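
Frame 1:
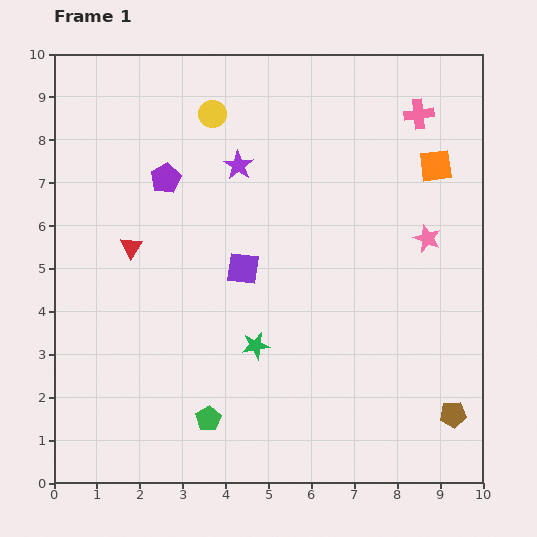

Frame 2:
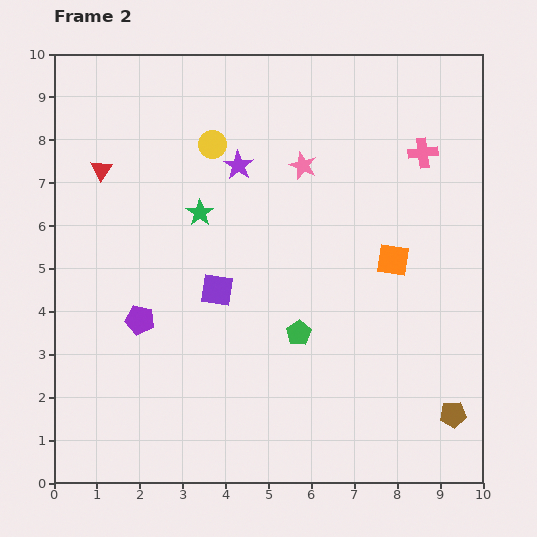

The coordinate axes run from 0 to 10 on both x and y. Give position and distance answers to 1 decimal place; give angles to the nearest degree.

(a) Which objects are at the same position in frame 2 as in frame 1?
the purple star, the brown pentagon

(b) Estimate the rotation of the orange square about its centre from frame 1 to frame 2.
15° clockwise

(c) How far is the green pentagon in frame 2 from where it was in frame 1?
2.9

The green pentagon moved from (3.6, 1.5) to (5.7, 3.5), a distance of √(2.1² + 2.0²) ≈ 2.9.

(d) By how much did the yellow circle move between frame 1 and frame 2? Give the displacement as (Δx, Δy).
(0.0, -0.7)

The yellow circle was at (3.7, 8.6) in frame 1 and (3.7, 7.9) in frame 2.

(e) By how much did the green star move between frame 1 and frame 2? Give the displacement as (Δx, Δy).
(-1.3, 3.1)

The green star was at (4.7, 3.2) in frame 1 and (3.4, 6.3) in frame 2.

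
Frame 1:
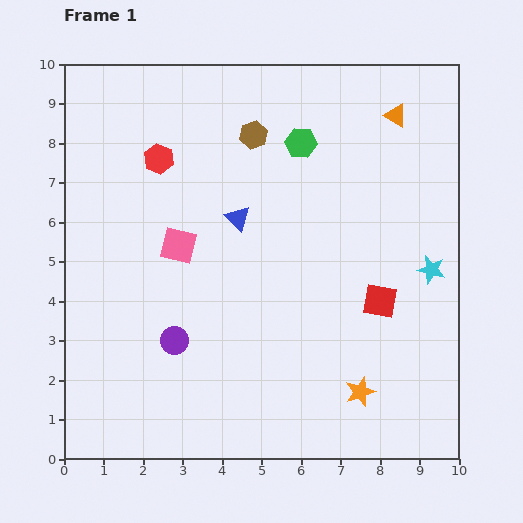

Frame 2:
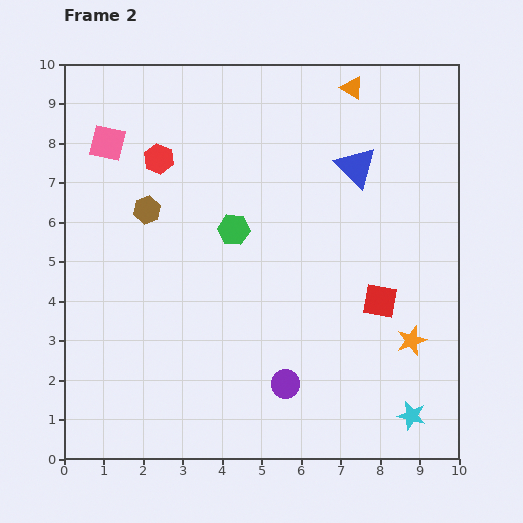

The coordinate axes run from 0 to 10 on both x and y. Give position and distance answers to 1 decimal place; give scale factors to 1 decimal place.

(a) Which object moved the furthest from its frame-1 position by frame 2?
the cyan star

(moved 3.7; next 3.3)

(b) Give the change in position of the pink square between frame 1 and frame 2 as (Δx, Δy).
(-1.8, 2.6)

The pink square was at (2.9, 5.4) in frame 1 and (1.1, 8.0) in frame 2.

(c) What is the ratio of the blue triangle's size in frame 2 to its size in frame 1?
1.7×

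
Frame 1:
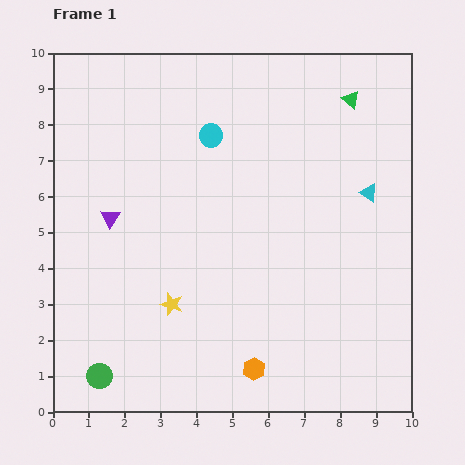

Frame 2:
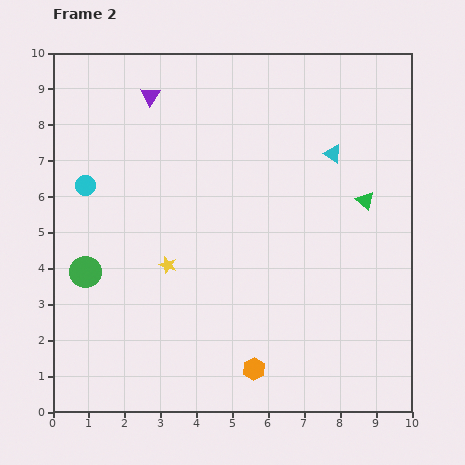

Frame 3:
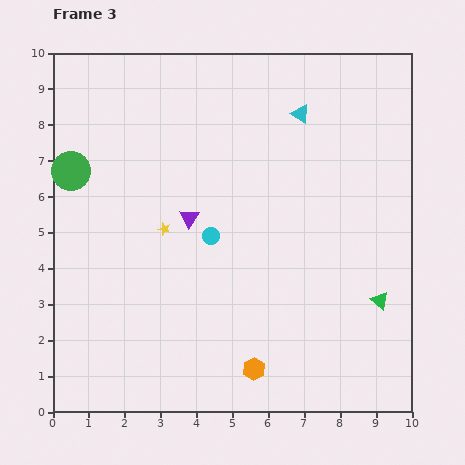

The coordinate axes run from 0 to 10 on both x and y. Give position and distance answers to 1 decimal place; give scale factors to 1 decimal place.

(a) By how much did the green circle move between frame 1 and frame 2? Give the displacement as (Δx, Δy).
(-0.4, 2.9)

The green circle was at (1.3, 1.0) in frame 1 and (0.9, 3.9) in frame 2.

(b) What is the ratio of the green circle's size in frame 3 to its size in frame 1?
1.5×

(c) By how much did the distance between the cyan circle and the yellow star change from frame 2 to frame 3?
-1.9

Distance in frame 2: 3.2. Distance in frame 3: 1.3.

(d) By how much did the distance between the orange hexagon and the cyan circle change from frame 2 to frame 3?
-3.0

Distance in frame 2: 6.9. Distance in frame 3: 3.9.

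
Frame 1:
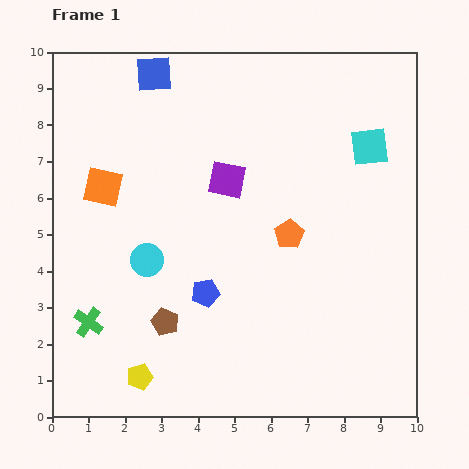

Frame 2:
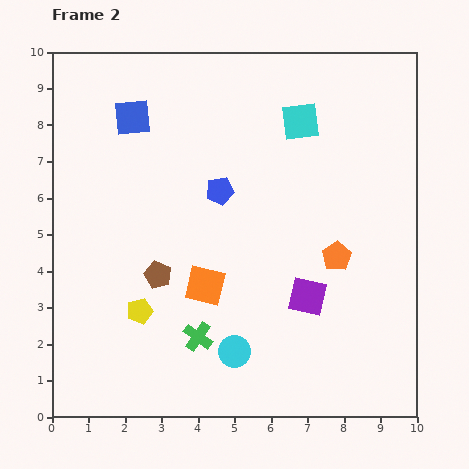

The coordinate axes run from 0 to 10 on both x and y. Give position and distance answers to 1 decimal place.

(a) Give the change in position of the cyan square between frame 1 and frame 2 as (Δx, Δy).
(-1.9, 0.7)

The cyan square was at (8.7, 7.4) in frame 1 and (6.8, 8.1) in frame 2.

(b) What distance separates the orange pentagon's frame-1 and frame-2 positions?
1.4

The orange pentagon moved from (6.5, 5.0) to (7.8, 4.4), a distance of √(1.3² + 0.6²) ≈ 1.4.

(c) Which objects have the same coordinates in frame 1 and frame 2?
none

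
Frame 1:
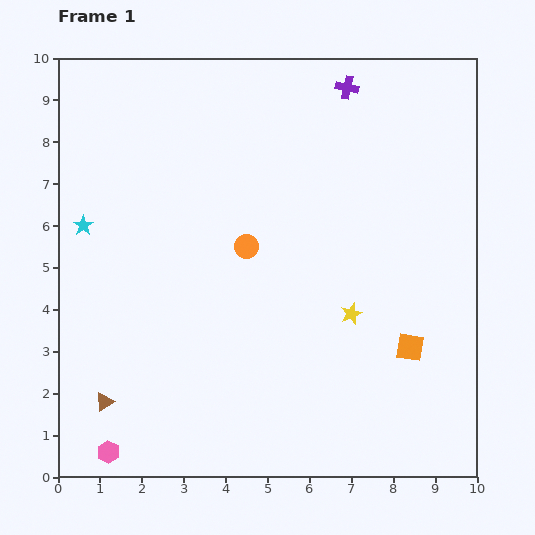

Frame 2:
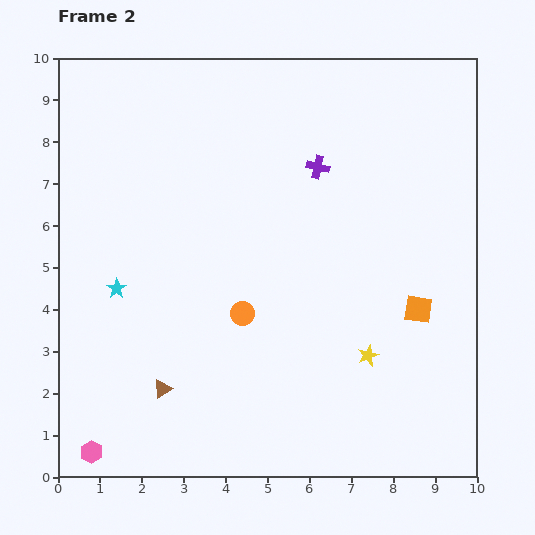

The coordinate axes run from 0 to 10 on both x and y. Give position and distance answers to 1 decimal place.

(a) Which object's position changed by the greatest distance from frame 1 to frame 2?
the purple cross

(moved 2.0; next 1.7)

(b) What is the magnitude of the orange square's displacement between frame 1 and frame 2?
0.9

The orange square moved from (8.4, 3.1) to (8.6, 4.0), a distance of √(0.2² + 0.9²) ≈ 0.9.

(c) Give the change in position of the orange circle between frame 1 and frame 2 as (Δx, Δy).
(-0.1, -1.6)

The orange circle was at (4.5, 5.5) in frame 1 and (4.4, 3.9) in frame 2.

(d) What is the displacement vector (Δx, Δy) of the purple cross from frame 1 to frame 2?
(-0.7, -1.9)

The purple cross was at (6.9, 9.3) in frame 1 and (6.2, 7.4) in frame 2.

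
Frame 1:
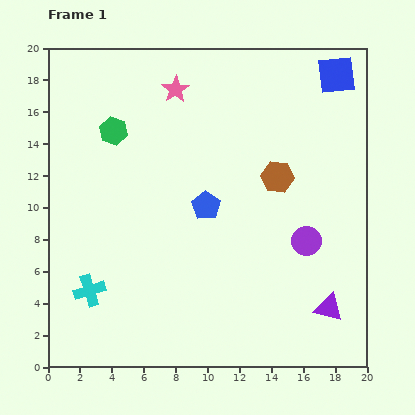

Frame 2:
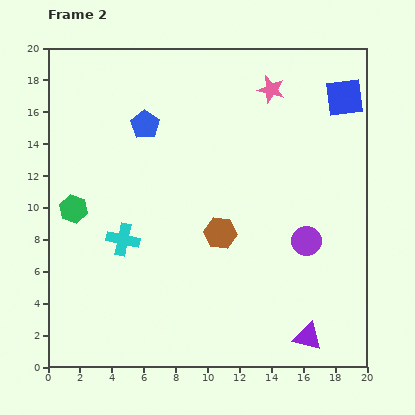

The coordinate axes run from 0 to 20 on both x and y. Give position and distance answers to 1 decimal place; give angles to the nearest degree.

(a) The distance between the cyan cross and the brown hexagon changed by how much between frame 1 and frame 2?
-7.7

Distance in frame 1: 13.8. Distance in frame 2: 6.1.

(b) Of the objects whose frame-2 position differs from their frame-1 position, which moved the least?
the blue square

(moved 1.5)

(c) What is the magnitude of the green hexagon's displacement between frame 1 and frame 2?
5.5

The green hexagon moved from (4.1, 14.8) to (1.6, 9.9), a distance of √(2.5² + 4.9²) ≈ 5.5.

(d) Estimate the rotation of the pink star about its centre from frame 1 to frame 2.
25° counter-clockwise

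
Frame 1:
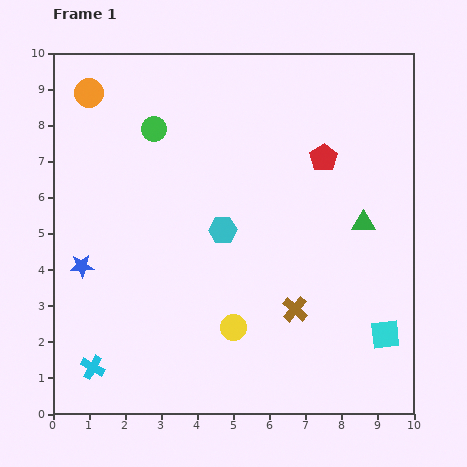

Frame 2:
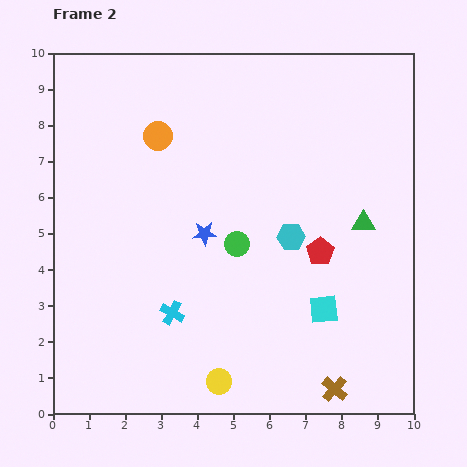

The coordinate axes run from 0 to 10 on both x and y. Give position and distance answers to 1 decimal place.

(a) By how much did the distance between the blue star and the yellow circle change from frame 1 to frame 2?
-0.4

Distance in frame 1: 4.5. Distance in frame 2: 4.1.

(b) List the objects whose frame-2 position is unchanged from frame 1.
the green triangle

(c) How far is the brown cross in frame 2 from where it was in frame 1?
2.5

The brown cross moved from (6.7, 2.9) to (7.8, 0.7), a distance of √(1.1² + 2.2²) ≈ 2.5.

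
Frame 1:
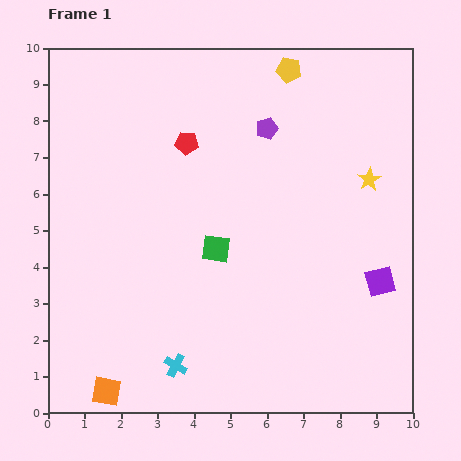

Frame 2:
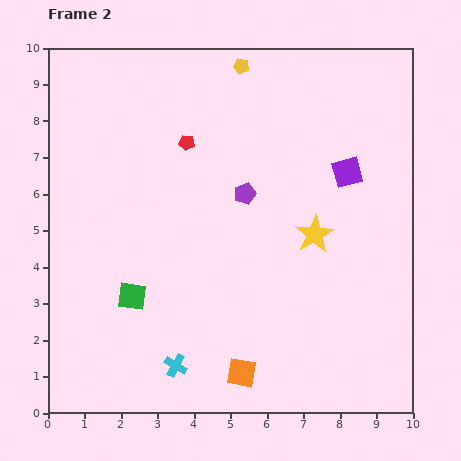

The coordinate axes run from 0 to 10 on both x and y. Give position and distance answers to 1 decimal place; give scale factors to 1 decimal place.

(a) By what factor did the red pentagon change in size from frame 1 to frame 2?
0.6×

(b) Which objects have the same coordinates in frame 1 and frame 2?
the red pentagon, the cyan cross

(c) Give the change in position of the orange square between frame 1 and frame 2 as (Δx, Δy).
(3.7, 0.5)

The orange square was at (1.6, 0.6) in frame 1 and (5.3, 1.1) in frame 2.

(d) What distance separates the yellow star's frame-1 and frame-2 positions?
2.1

The yellow star moved from (8.8, 6.4) to (7.3, 4.9), a distance of √(1.5² + 1.5²) ≈ 2.1.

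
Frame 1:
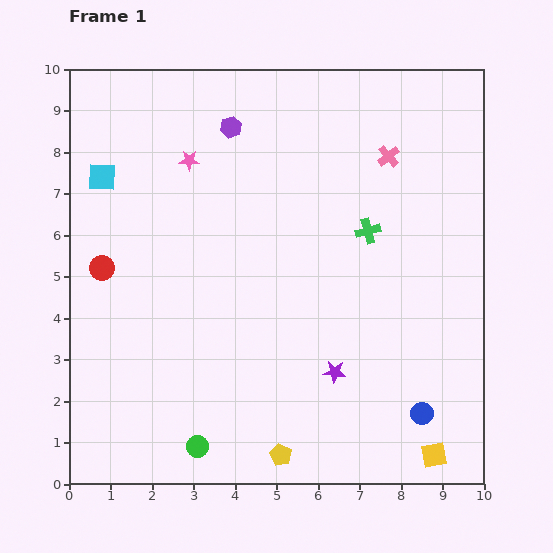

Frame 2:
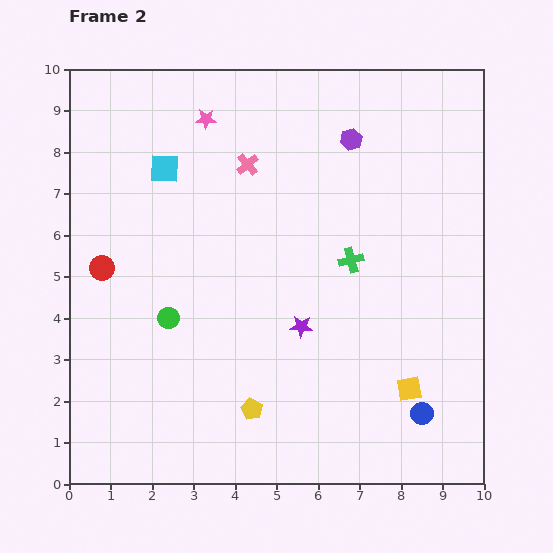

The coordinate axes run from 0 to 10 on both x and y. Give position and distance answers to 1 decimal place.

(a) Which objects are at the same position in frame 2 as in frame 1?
the blue circle, the red circle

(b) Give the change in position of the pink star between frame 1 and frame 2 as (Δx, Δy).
(0.4, 1.0)

The pink star was at (2.9, 7.8) in frame 1 and (3.3, 8.8) in frame 2.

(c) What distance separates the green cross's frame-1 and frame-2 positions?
0.8

The green cross moved from (7.2, 6.1) to (6.8, 5.4), a distance of √(0.4² + 0.7²) ≈ 0.8.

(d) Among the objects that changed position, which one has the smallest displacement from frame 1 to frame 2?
the green cross

(moved 0.8)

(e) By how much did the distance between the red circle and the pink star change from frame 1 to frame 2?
+1.1

Distance in frame 1: 3.3. Distance in frame 2: 4.4.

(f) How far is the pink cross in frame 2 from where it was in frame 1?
3.4

The pink cross moved from (7.7, 7.9) to (4.3, 7.7), a distance of √(3.4² + 0.2²) ≈ 3.4.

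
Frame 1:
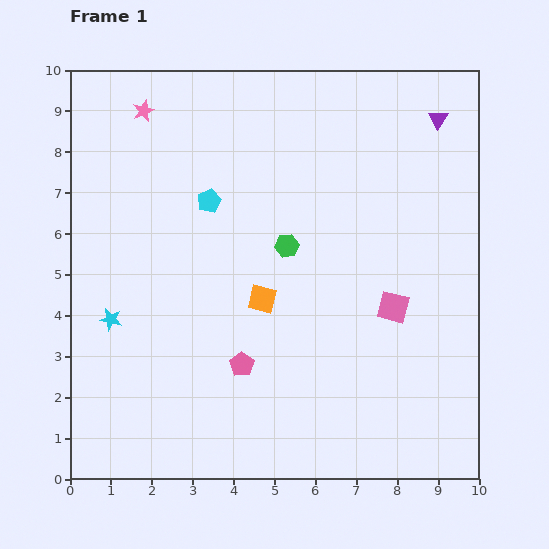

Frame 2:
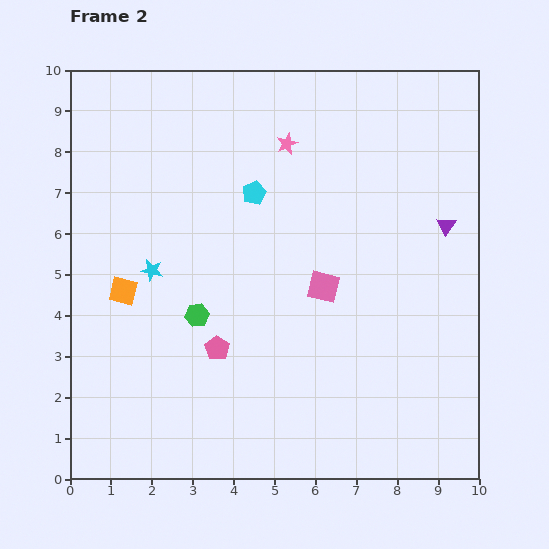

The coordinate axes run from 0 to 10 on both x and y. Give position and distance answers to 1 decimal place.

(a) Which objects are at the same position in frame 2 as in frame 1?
none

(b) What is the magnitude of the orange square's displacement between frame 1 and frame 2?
3.4

The orange square moved from (4.7, 4.4) to (1.3, 4.6), a distance of √(3.4² + 0.2²) ≈ 3.4.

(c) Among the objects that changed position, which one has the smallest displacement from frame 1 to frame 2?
the pink pentagon

(moved 0.7)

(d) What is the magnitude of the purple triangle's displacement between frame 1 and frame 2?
2.6

The purple triangle moved from (9.0, 8.8) to (9.2, 6.2), a distance of √(0.2² + 2.6²) ≈ 2.6.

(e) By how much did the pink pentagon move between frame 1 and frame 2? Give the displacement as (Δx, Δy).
(-0.6, 0.4)

The pink pentagon was at (4.2, 2.8) in frame 1 and (3.6, 3.2) in frame 2.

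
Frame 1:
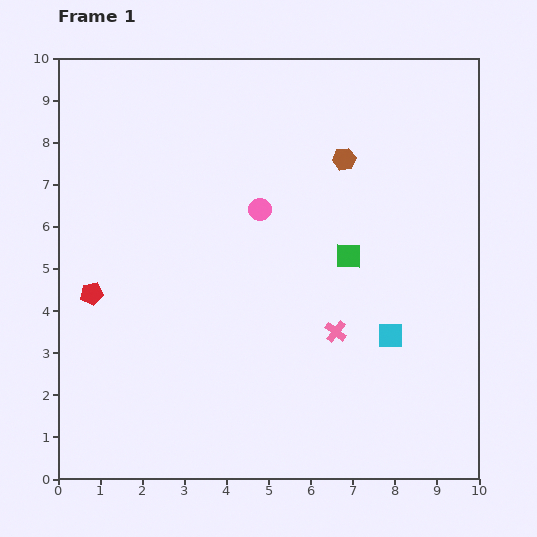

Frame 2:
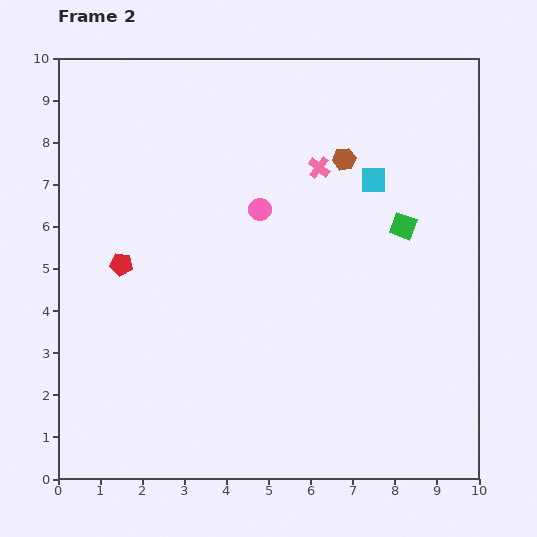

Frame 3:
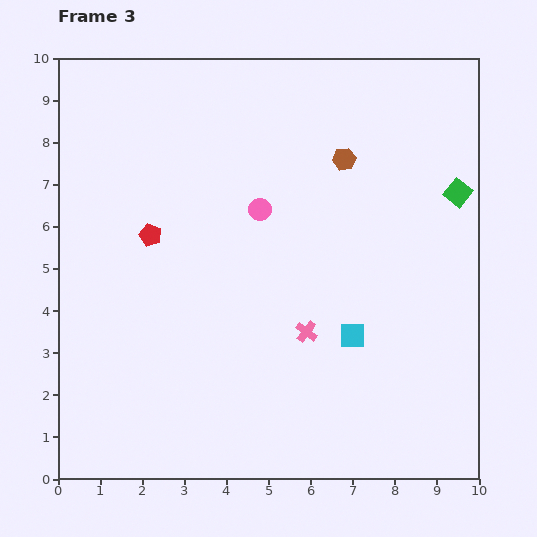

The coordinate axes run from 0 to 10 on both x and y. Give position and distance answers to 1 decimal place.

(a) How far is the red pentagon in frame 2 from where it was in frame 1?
1.0

The red pentagon moved from (0.8, 4.4) to (1.5, 5.1), a distance of √(0.7² + 0.7²) ≈ 1.0.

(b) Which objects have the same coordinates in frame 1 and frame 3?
the brown hexagon, the pink circle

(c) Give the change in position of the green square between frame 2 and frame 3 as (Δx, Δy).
(1.3, 0.8)

The green square was at (8.2, 6.0) in frame 2 and (9.5, 6.8) in frame 3.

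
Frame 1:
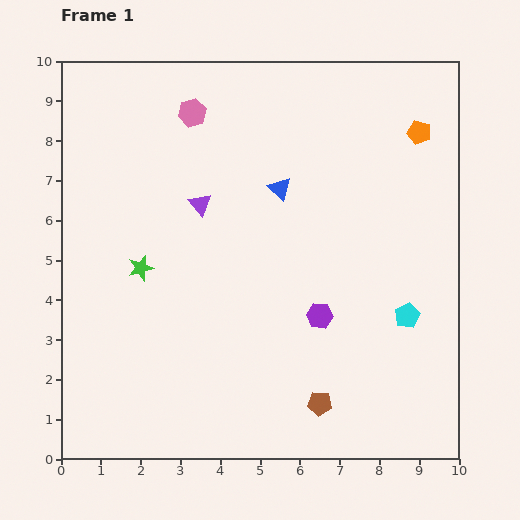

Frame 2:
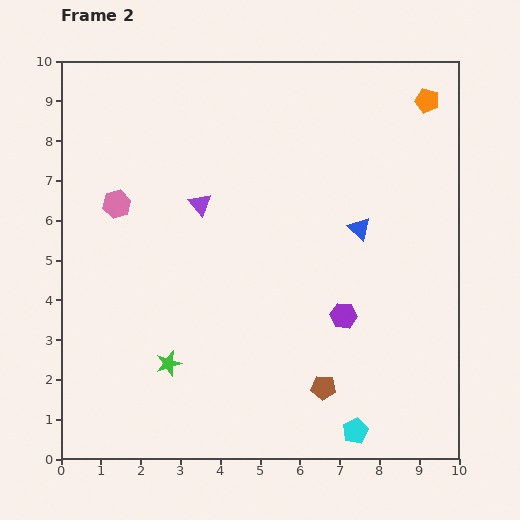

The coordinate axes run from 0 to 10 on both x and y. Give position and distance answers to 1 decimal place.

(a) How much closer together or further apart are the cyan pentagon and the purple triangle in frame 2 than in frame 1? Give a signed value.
+1.0

Distance in frame 1: 5.9. Distance in frame 2: 6.9.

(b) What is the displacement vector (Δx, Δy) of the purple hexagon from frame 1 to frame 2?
(0.6, 0.0)

The purple hexagon was at (6.5, 3.6) in frame 1 and (7.1, 3.6) in frame 2.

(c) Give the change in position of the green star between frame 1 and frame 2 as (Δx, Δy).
(0.7, -2.4)

The green star was at (2.0, 4.8) in frame 1 and (2.7, 2.4) in frame 2.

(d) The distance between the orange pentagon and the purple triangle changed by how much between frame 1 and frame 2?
+0.5

Distance in frame 1: 5.8. Distance in frame 2: 6.3.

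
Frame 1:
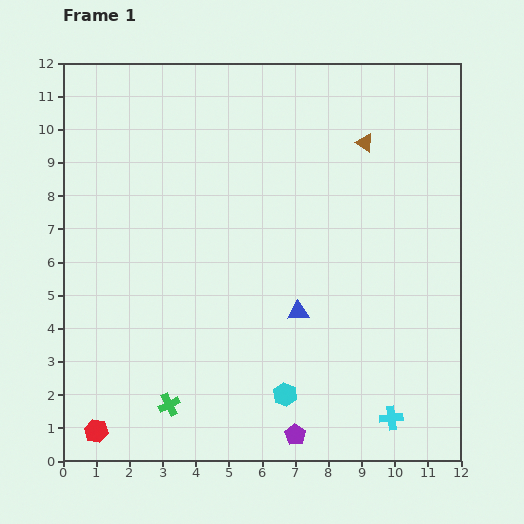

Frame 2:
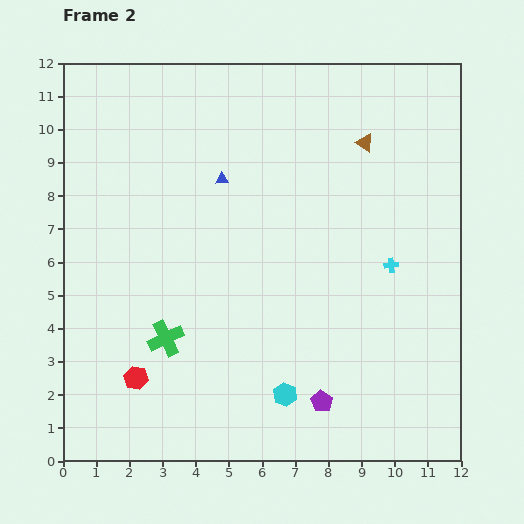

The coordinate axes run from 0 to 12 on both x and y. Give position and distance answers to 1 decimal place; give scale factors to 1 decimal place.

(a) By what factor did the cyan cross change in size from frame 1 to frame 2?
0.6×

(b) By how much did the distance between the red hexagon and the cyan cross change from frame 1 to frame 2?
-0.5

Distance in frame 1: 8.9. Distance in frame 2: 8.4.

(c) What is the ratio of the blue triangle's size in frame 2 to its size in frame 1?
0.6×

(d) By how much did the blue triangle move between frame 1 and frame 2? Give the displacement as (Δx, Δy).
(-2.3, 4.0)

The blue triangle was at (7.1, 4.5) in frame 1 and (4.8, 8.5) in frame 2.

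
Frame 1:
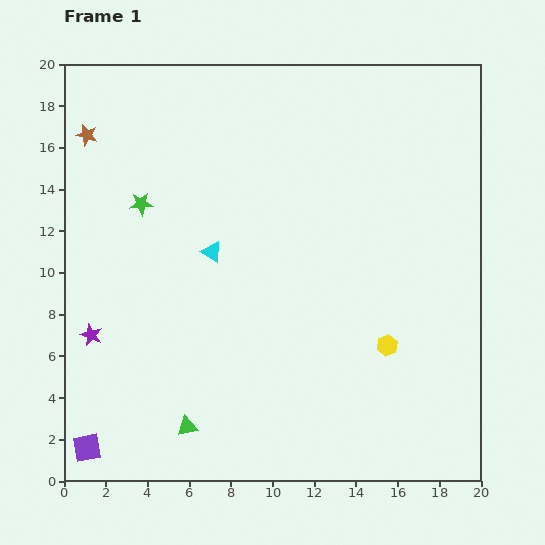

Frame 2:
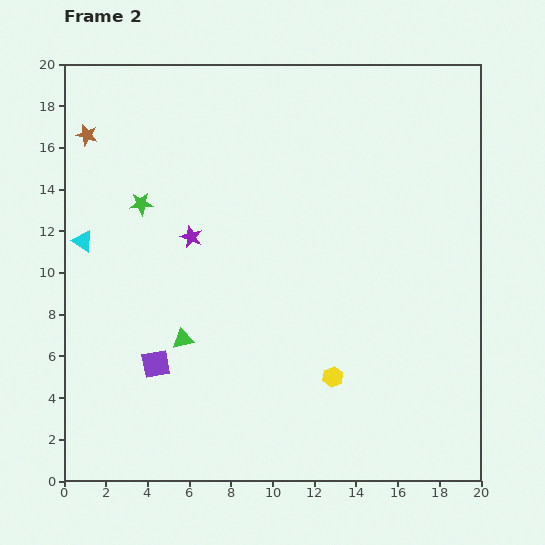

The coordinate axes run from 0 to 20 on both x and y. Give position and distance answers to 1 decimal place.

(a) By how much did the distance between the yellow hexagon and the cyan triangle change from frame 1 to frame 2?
+4.1

Distance in frame 1: 9.5. Distance in frame 2: 13.6.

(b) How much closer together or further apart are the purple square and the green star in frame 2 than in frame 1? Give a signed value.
-4.3

Distance in frame 1: 12.0. Distance in frame 2: 7.7.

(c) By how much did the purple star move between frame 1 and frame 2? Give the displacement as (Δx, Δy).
(4.8, 4.7)

The purple star was at (1.3, 7.0) in frame 1 and (6.1, 11.7) in frame 2.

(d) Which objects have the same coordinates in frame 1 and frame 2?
the green star, the brown star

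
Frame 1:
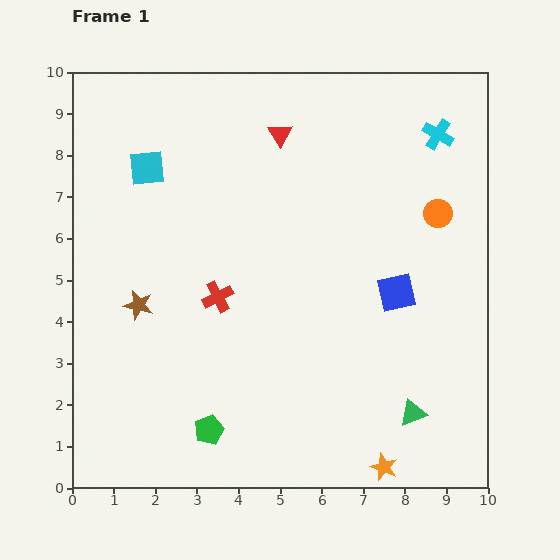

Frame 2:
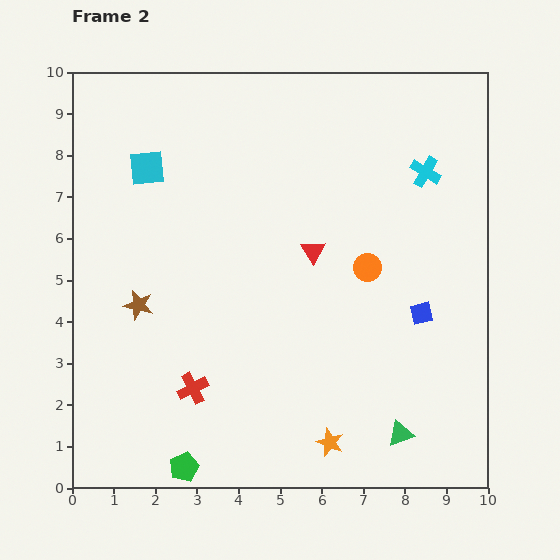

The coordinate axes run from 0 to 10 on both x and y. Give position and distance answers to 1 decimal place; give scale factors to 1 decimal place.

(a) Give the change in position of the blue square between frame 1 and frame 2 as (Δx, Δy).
(0.6, -0.5)

The blue square was at (7.8, 4.7) in frame 1 and (8.4, 4.2) in frame 2.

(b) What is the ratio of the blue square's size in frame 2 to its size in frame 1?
0.6×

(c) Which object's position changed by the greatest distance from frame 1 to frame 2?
the red triangle

(moved 2.9; next 2.3)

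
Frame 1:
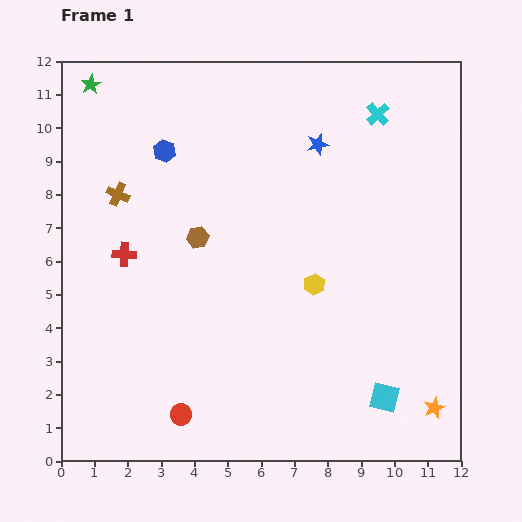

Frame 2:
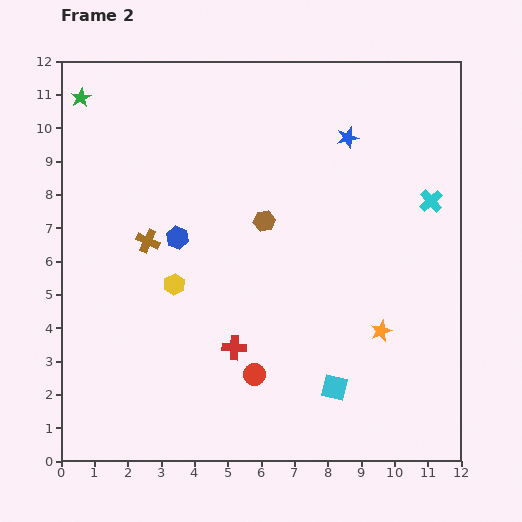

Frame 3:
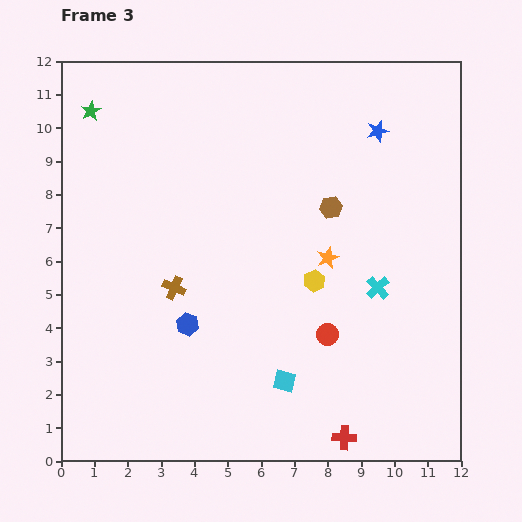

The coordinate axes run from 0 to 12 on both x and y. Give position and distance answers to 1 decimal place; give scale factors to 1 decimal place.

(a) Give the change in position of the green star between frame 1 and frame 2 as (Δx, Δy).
(-0.3, -0.4)

The green star was at (0.9, 11.3) in frame 1 and (0.6, 10.9) in frame 2.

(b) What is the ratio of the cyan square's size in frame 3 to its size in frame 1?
0.8×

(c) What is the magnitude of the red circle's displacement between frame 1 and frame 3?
5.0

The red circle moved from (3.6, 1.4) to (8.0, 3.8), a distance of √(4.4² + 2.4²) ≈ 5.0.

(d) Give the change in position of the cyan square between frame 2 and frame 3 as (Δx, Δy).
(-1.5, 0.2)

The cyan square was at (8.2, 2.2) in frame 2 and (6.7, 2.4) in frame 3.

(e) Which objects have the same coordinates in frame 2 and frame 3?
none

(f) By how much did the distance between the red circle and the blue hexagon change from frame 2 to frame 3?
-0.5

Distance in frame 2: 4.7. Distance in frame 3: 4.2.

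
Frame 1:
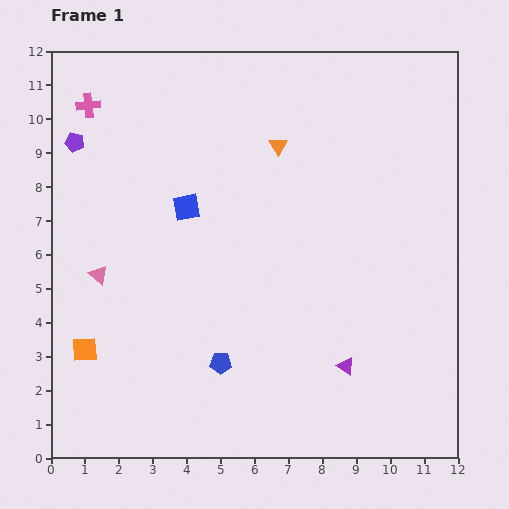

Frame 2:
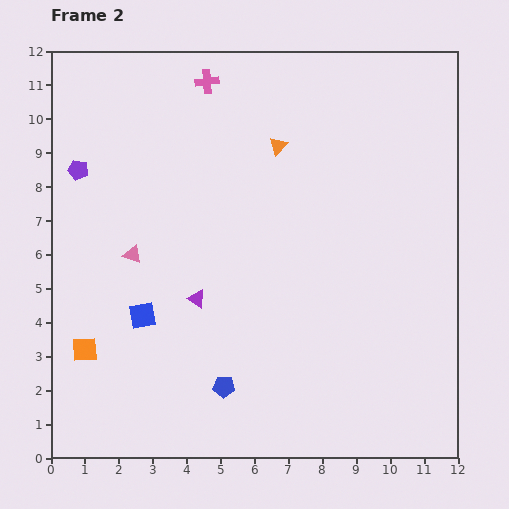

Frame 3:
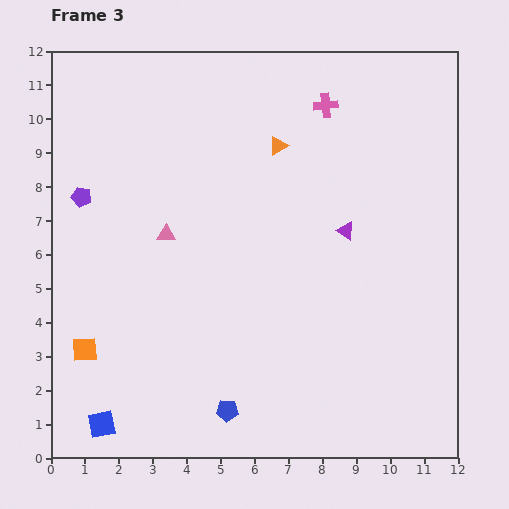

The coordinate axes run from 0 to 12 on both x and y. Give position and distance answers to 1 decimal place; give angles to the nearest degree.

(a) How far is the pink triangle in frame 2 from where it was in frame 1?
1.2

The pink triangle moved from (1.4, 5.4) to (2.4, 6.0), a distance of √(1.0² + 0.6²) ≈ 1.2.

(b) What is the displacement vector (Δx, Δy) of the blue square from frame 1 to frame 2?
(-1.3, -3.2)

The blue square was at (4.0, 7.4) in frame 1 and (2.7, 4.2) in frame 2.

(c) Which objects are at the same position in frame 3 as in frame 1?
the orange square, the orange triangle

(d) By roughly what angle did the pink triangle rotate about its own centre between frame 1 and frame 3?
39° counter-clockwise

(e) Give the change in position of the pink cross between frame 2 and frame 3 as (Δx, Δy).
(3.5, -0.7)

The pink cross was at (4.6, 11.1) in frame 2 and (8.1, 10.4) in frame 3.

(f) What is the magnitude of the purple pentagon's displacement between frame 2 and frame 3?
0.8

The purple pentagon moved from (0.8, 8.5) to (0.9, 7.7), a distance of √(0.1² + 0.8²) ≈ 0.8.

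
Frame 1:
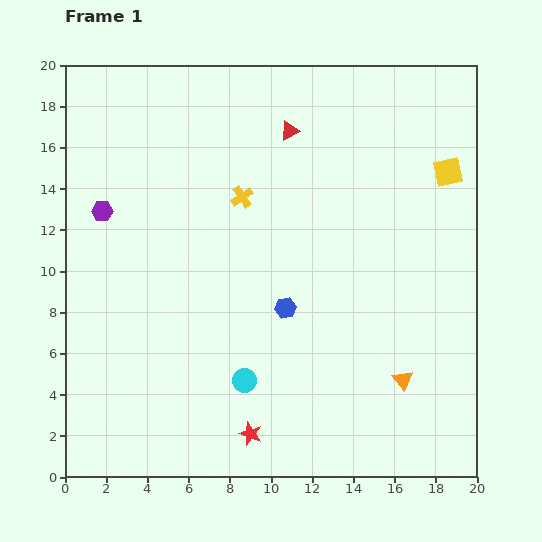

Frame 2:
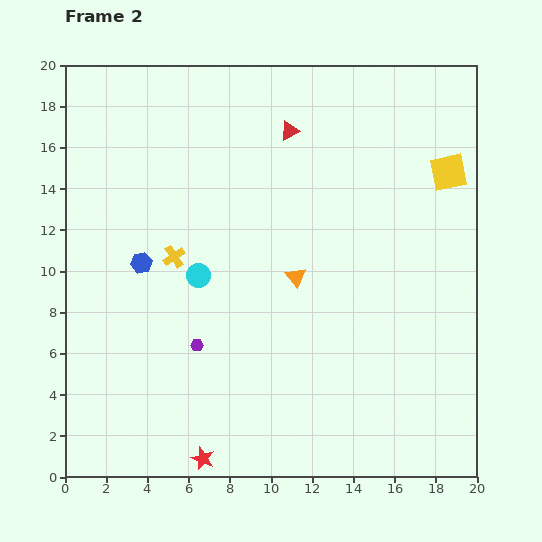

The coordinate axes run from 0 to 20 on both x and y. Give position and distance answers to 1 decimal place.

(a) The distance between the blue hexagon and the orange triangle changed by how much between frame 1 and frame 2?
+0.8

Distance in frame 1: 6.7. Distance in frame 2: 7.5.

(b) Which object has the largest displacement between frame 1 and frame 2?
the purple hexagon

(moved 8.0; next 7.3)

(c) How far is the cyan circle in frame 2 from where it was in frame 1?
5.6

The cyan circle moved from (8.7, 4.7) to (6.5, 9.8), a distance of √(2.2² + 5.1²) ≈ 5.6.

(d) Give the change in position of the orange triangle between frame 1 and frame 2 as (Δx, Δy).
(-5.2, 5.0)

The orange triangle was at (16.4, 4.7) in frame 1 and (11.2, 9.7) in frame 2.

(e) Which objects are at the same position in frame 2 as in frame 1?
the red triangle, the yellow square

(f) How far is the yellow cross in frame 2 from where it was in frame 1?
4.4

The yellow cross moved from (8.6, 13.6) to (5.3, 10.7), a distance of √(3.3² + 2.9²) ≈ 4.4.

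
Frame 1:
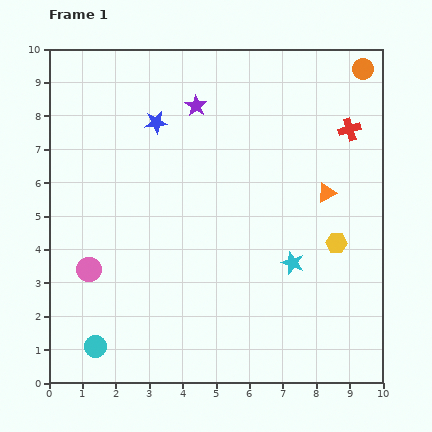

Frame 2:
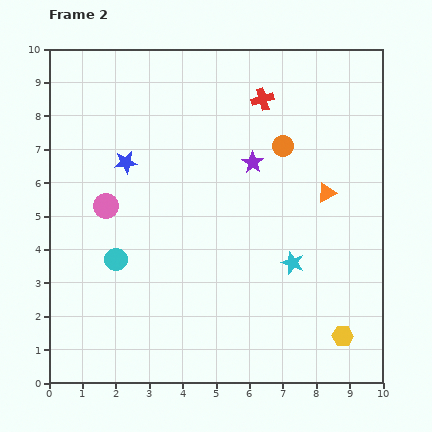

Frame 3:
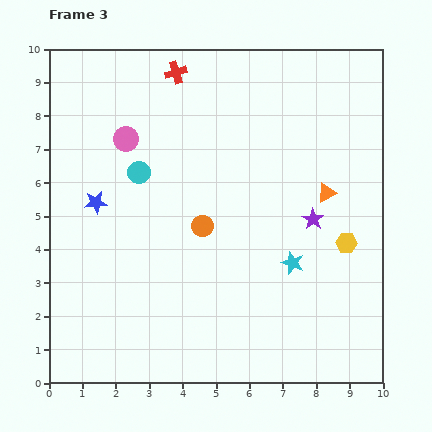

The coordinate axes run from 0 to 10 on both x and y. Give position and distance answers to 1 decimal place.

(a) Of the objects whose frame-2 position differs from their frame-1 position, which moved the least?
the blue star

(moved 1.5)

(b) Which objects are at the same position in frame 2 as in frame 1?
the orange triangle, the cyan star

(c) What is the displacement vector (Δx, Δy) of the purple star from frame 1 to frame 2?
(1.7, -1.7)

The purple star was at (4.4, 8.3) in frame 1 and (6.1, 6.6) in frame 2.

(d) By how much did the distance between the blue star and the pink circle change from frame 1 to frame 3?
-2.7

Distance in frame 1: 4.8. Distance in frame 3: 2.1.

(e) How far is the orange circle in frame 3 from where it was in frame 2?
3.4

The orange circle moved from (7.0, 7.1) to (4.6, 4.7), a distance of √(2.4² + 2.4²) ≈ 3.4.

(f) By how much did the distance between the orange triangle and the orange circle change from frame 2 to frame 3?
+1.9

Distance in frame 2: 1.9. Distance in frame 3: 3.8.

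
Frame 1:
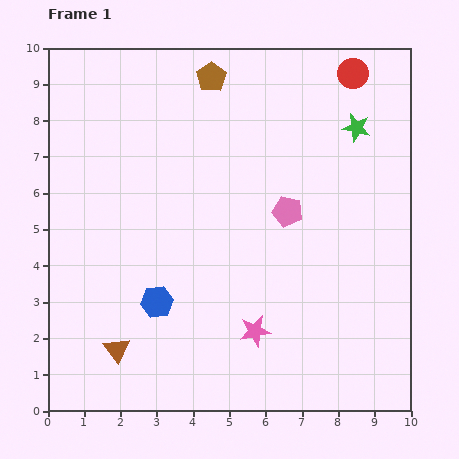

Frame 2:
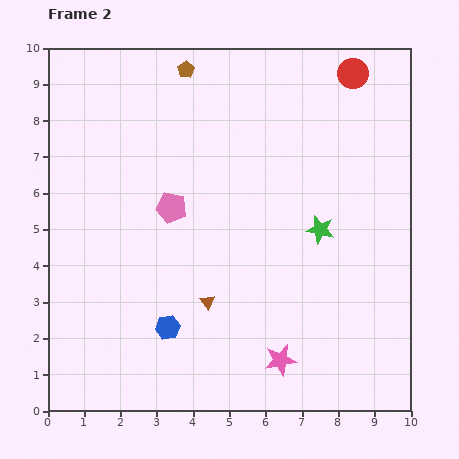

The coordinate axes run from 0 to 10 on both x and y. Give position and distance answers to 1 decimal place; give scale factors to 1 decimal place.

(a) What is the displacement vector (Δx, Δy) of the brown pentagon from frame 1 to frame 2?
(-0.7, 0.2)

The brown pentagon was at (4.5, 9.2) in frame 1 and (3.8, 9.4) in frame 2.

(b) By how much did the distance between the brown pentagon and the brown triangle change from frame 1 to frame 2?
-1.5

Distance in frame 1: 7.9. Distance in frame 2: 6.4.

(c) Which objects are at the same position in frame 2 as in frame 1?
the red circle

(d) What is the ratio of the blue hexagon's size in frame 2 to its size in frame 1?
0.8×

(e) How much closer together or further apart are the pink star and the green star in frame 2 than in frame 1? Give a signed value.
-2.5

Distance in frame 1: 6.3. Distance in frame 2: 3.8.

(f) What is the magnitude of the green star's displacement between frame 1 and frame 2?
3.0

The green star moved from (8.5, 7.8) to (7.5, 5.0), a distance of √(1.0² + 2.8²) ≈ 3.0.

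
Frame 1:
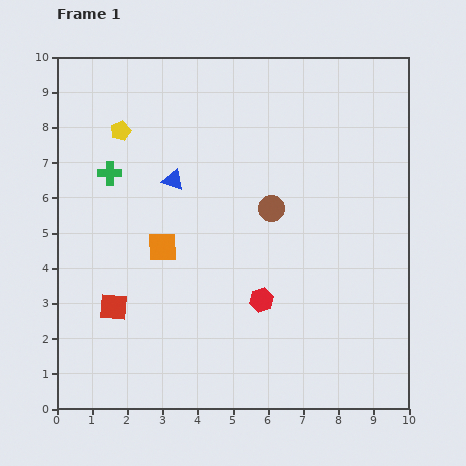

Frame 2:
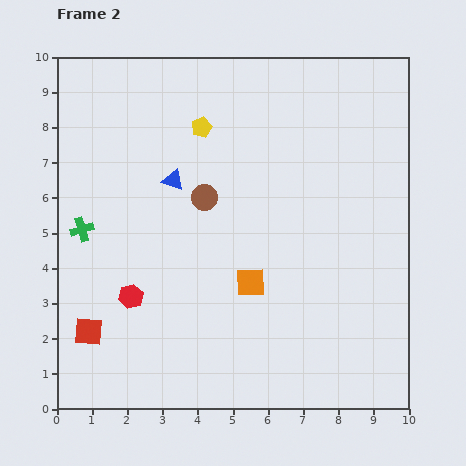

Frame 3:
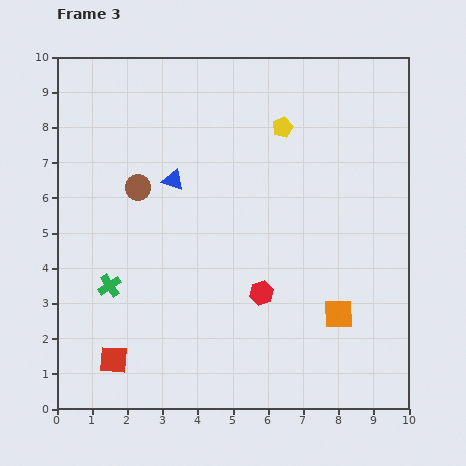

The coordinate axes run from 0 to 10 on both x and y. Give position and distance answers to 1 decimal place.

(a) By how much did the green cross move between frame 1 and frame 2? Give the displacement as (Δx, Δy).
(-0.8, -1.6)

The green cross was at (1.5, 6.7) in frame 1 and (0.7, 5.1) in frame 2.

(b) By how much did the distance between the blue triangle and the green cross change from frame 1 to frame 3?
+1.7

Distance in frame 1: 1.8. Distance in frame 3: 3.5.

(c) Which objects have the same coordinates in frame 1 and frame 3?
the blue triangle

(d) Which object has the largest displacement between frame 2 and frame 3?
the red hexagon

(moved 3.7; next 2.7)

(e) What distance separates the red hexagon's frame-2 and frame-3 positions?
3.7

The red hexagon moved from (2.1, 3.2) to (5.8, 3.3), a distance of √(3.7² + 0.1²) ≈ 3.7.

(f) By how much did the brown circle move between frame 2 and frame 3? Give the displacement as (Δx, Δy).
(-1.9, 0.3)

The brown circle was at (4.2, 6.0) in frame 2 and (2.3, 6.3) in frame 3.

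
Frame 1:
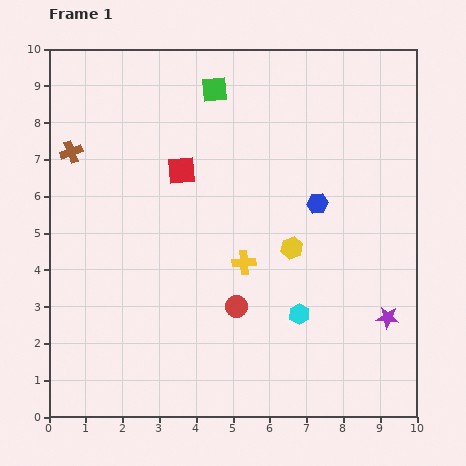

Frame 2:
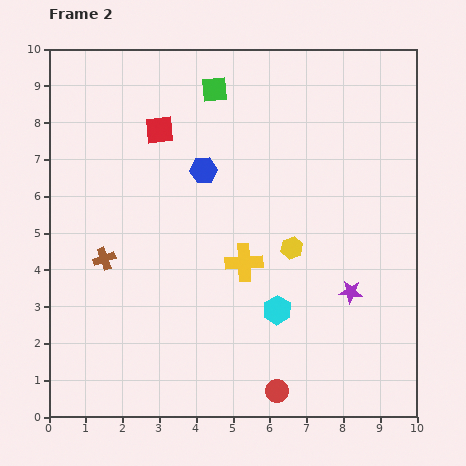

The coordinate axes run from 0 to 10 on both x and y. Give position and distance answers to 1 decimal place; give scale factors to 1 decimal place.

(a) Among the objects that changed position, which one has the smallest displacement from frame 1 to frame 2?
the cyan hexagon

(moved 0.6)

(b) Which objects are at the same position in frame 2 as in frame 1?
the green square, the yellow cross, the yellow hexagon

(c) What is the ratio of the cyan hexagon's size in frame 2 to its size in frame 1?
1.4×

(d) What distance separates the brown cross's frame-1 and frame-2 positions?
3.0

The brown cross moved from (0.6, 7.2) to (1.5, 4.3), a distance of √(0.9² + 2.9²) ≈ 3.0.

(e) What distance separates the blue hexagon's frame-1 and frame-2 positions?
3.2

The blue hexagon moved from (7.3, 5.8) to (4.2, 6.7), a distance of √(3.1² + 0.9²) ≈ 3.2.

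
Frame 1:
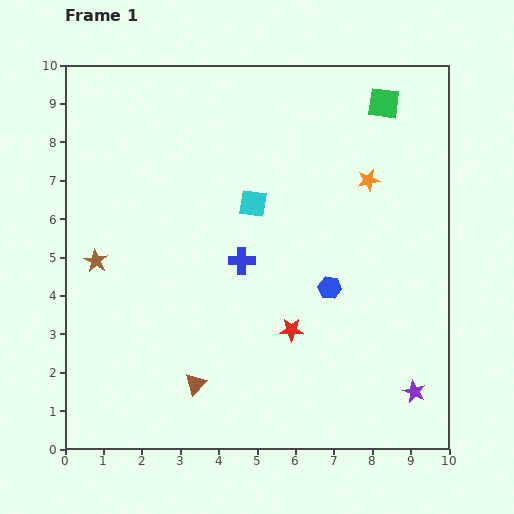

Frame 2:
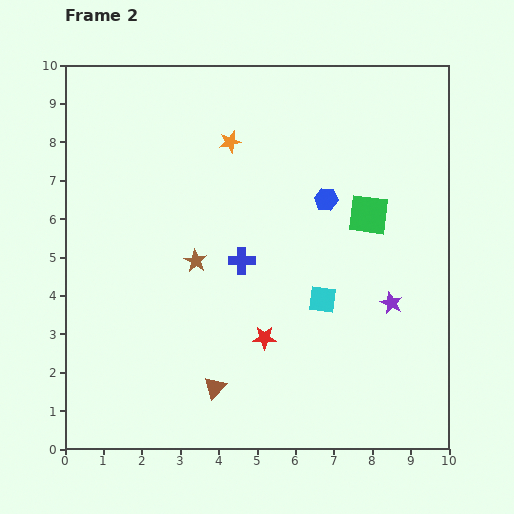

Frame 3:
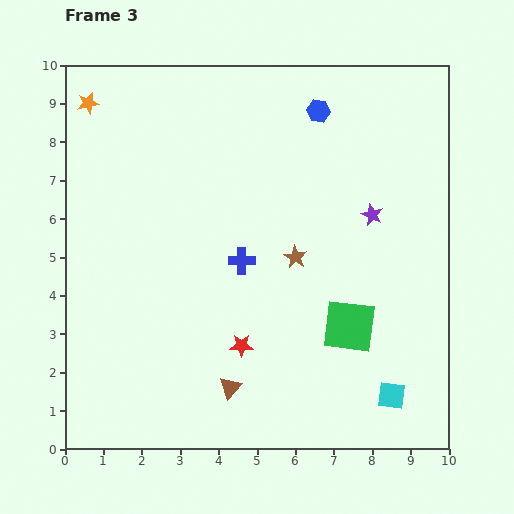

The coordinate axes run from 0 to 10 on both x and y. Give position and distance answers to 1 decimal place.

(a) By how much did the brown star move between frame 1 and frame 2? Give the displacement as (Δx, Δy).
(2.6, 0.0)

The brown star was at (0.8, 4.9) in frame 1 and (3.4, 4.9) in frame 2.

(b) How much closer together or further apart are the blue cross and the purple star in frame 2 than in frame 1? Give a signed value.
-1.5

Distance in frame 1: 5.6. Distance in frame 2: 4.1.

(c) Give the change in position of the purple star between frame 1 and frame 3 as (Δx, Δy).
(-1.1, 4.6)

The purple star was at (9.1, 1.5) in frame 1 and (8.0, 6.1) in frame 3.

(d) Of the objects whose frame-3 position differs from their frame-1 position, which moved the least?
the brown triangle

(moved 0.9)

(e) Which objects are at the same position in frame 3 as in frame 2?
the blue cross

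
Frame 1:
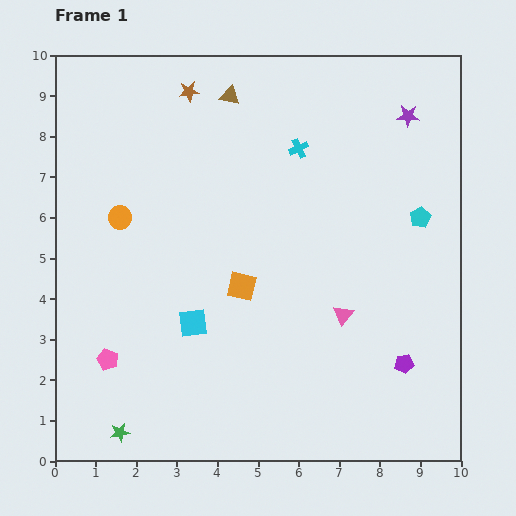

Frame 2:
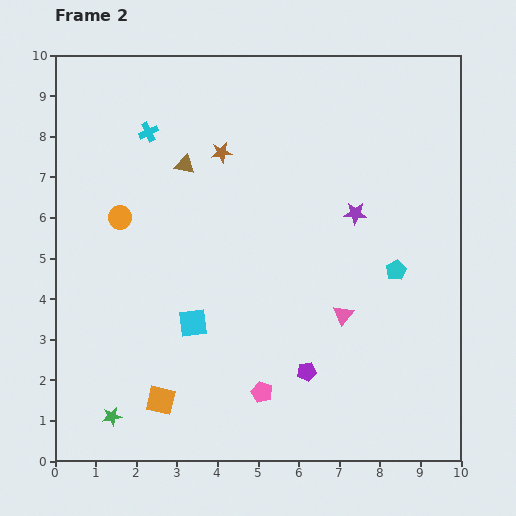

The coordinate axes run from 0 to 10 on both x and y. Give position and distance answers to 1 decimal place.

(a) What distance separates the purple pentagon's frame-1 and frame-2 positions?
2.4

The purple pentagon moved from (8.6, 2.4) to (6.2, 2.2), a distance of √(2.4² + 0.2²) ≈ 2.4.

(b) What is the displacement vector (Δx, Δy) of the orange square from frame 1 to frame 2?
(-2.0, -2.8)

The orange square was at (4.6, 4.3) in frame 1 and (2.6, 1.5) in frame 2.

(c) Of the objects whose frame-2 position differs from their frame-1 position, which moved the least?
the green star

(moved 0.4)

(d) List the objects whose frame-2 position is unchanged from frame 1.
the orange circle, the pink triangle, the cyan square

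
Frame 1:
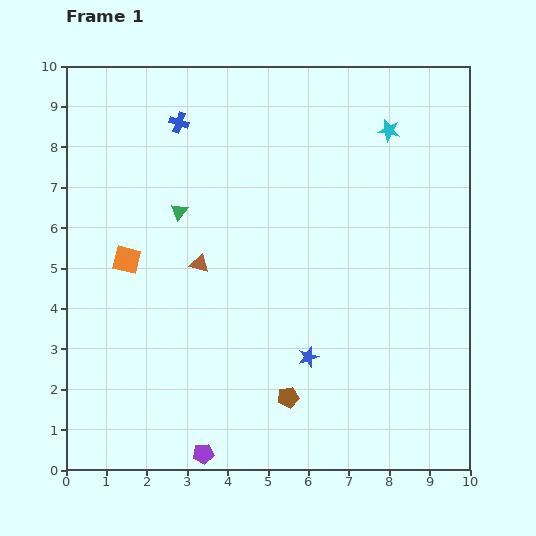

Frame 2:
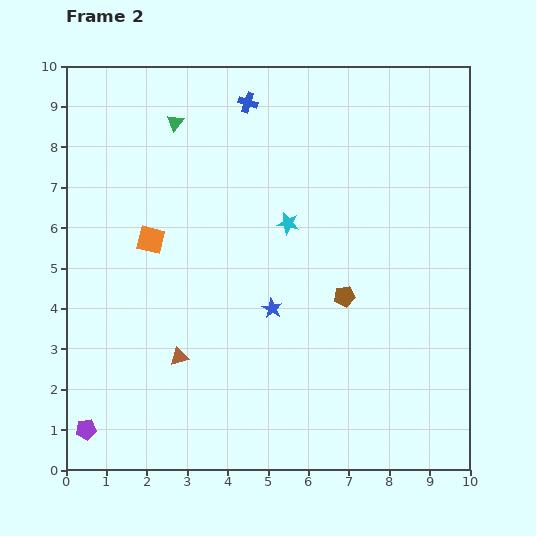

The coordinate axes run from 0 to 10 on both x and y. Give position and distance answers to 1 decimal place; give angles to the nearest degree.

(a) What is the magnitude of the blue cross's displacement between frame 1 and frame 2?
1.8

The blue cross moved from (2.8, 8.6) to (4.5, 9.1), a distance of √(1.7² + 0.5²) ≈ 1.8.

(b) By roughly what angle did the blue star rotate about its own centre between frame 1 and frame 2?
23° counter-clockwise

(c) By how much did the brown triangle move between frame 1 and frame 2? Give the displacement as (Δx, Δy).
(-0.5, -2.3)

The brown triangle was at (3.3, 5.1) in frame 1 and (2.8, 2.8) in frame 2.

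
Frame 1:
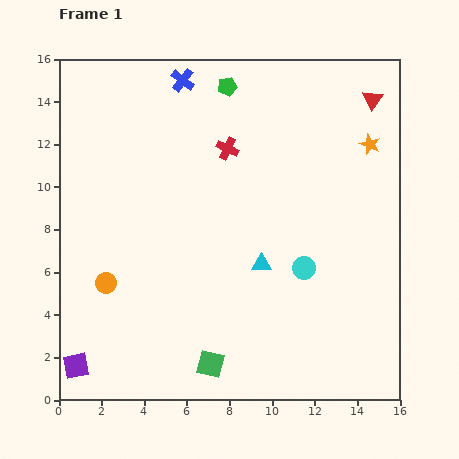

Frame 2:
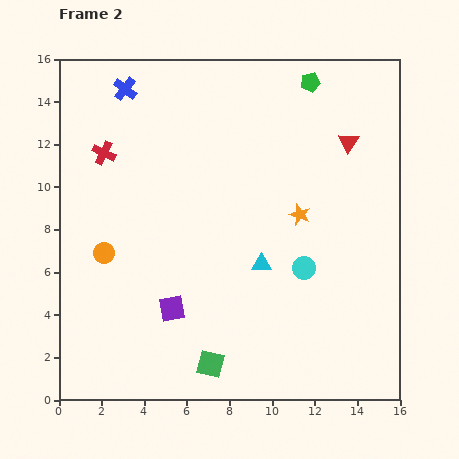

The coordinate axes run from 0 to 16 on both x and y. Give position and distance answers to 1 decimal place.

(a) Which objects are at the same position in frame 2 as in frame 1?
the cyan circle, the green square, the cyan triangle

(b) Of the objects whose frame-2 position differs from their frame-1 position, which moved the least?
the orange circle

(moved 1.4)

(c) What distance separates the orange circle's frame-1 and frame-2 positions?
1.4

The orange circle moved from (2.2, 5.5) to (2.1, 6.9), a distance of √(0.1² + 1.4²) ≈ 1.4.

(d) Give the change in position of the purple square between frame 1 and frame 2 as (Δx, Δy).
(4.5, 2.7)

The purple square was at (0.8, 1.6) in frame 1 and (5.3, 4.3) in frame 2.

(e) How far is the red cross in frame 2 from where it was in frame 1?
5.8

The red cross moved from (7.9, 11.8) to (2.1, 11.6), a distance of √(5.8² + 0.2²) ≈ 5.8.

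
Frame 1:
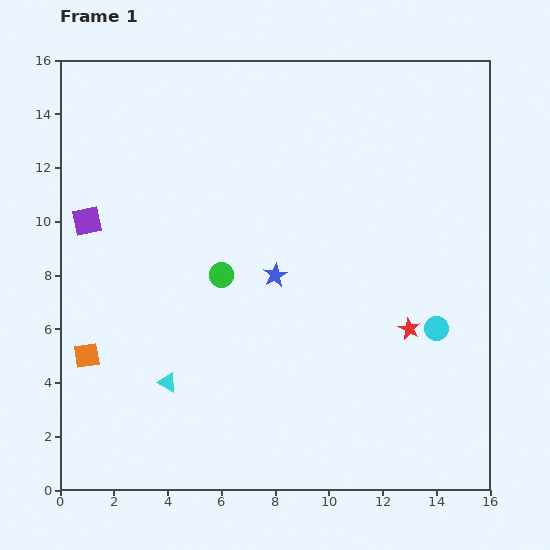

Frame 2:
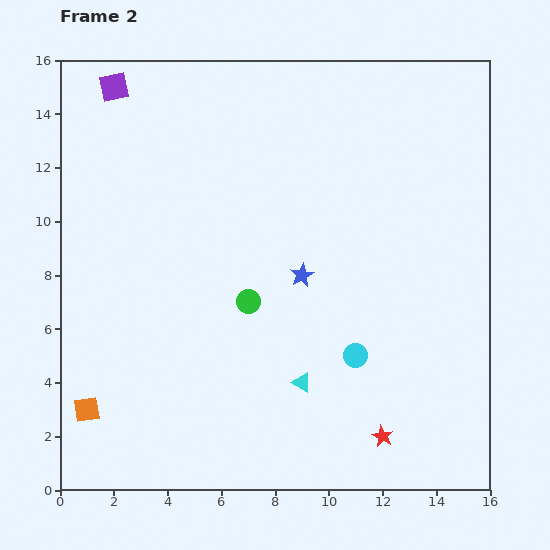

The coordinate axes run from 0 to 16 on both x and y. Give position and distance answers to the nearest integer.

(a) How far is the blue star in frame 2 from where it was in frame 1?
1

The blue star moved from (8, 8) to (9, 8), a distance of √(1² + 0²) ≈ 1.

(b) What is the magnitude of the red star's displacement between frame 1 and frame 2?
4

The red star moved from (13, 6) to (12, 2), a distance of √(1² + 4²) ≈ 4.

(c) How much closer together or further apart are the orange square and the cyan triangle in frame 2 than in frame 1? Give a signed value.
+5

Distance in frame 1: 3. Distance in frame 2: 8.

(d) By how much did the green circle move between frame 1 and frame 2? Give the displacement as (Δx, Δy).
(1, -1)

The green circle was at (6, 8) in frame 1 and (7, 7) in frame 2.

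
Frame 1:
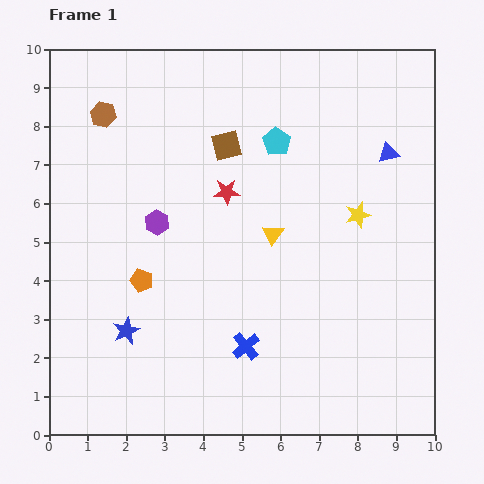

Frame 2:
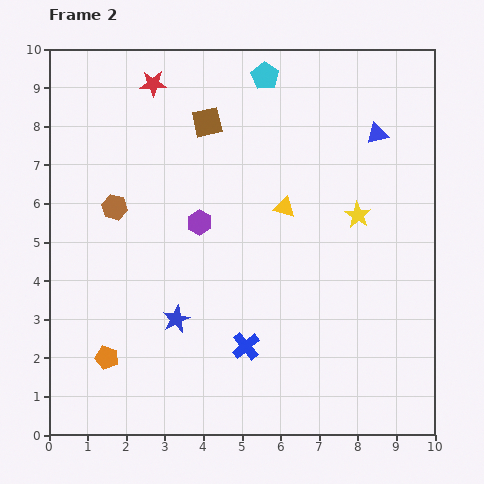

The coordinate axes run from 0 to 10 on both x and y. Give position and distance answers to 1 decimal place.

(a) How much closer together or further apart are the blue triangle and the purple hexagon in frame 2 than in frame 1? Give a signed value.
-1.2

Distance in frame 1: 6.3. Distance in frame 2: 5.1.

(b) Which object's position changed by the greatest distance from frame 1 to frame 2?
the red star

(moved 3.4; next 2.4)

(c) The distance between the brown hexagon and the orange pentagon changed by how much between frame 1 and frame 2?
-0.5

Distance in frame 1: 4.4. Distance in frame 2: 3.9.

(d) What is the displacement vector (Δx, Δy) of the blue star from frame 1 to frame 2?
(1.3, 0.3)

The blue star was at (2.0, 2.7) in frame 1 and (3.3, 3.0) in frame 2.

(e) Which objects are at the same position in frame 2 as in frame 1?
the yellow star, the blue cross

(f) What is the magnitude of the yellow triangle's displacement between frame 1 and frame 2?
0.8

The yellow triangle moved from (5.8, 5.2) to (6.1, 5.9), a distance of √(0.3² + 0.7²) ≈ 0.8.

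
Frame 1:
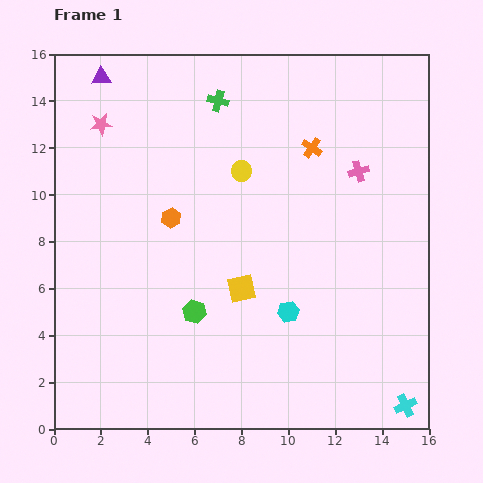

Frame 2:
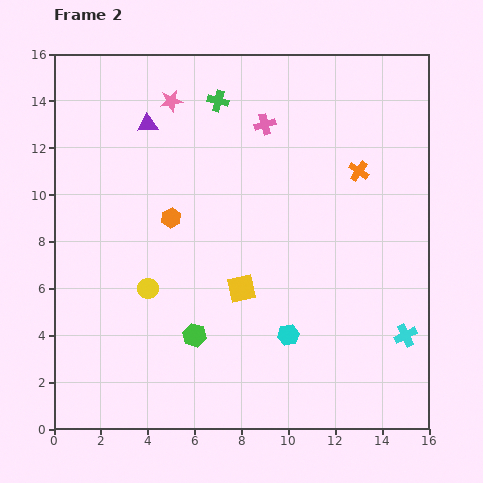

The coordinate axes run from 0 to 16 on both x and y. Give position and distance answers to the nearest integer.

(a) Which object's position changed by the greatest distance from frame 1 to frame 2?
the yellow circle

(moved 6; next 4)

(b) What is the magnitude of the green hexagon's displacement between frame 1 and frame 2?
1

The green hexagon moved from (6, 5) to (6, 4), a distance of √(0² + 1²) ≈ 1.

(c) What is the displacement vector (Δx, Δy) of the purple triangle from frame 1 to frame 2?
(2, -2)

The purple triangle was at (2, 15) in frame 1 and (4, 13) in frame 2.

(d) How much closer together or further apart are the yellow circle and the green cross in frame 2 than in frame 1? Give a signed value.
+6

Distance in frame 1: 3. Distance in frame 2: 9.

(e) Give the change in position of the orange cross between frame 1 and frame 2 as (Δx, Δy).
(2, -1)

The orange cross was at (11, 12) in frame 1 and (13, 11) in frame 2.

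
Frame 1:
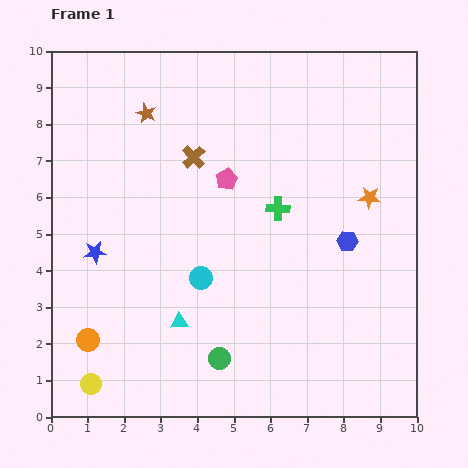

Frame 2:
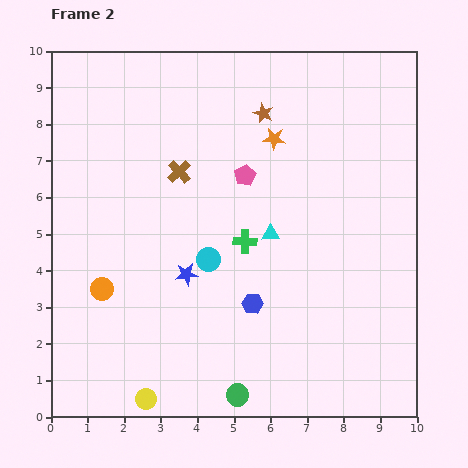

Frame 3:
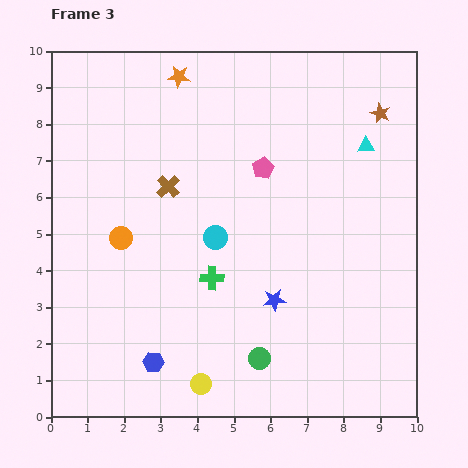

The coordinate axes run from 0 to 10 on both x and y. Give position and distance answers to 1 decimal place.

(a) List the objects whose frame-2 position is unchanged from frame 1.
none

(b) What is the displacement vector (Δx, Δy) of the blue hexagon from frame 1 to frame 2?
(-2.6, -1.7)

The blue hexagon was at (8.1, 4.8) in frame 1 and (5.5, 3.1) in frame 2.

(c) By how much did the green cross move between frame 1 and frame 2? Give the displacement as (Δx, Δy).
(-0.9, -0.9)

The green cross was at (6.2, 5.7) in frame 1 and (5.3, 4.8) in frame 2.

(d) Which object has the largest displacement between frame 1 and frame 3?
the cyan triangle

(moved 7.0; next 6.4)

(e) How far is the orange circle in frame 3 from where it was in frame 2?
1.5

The orange circle moved from (1.4, 3.5) to (1.9, 4.9), a distance of √(0.5² + 1.4²) ≈ 1.5.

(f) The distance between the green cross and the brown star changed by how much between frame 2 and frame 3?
+2.9

Distance in frame 2: 3.5. Distance in frame 3: 6.4.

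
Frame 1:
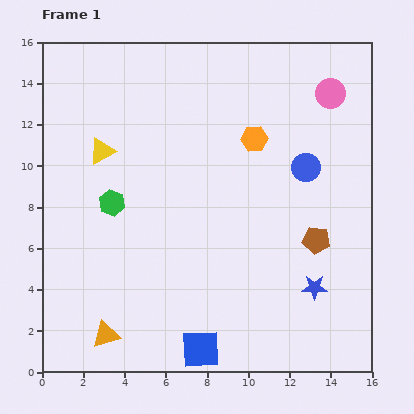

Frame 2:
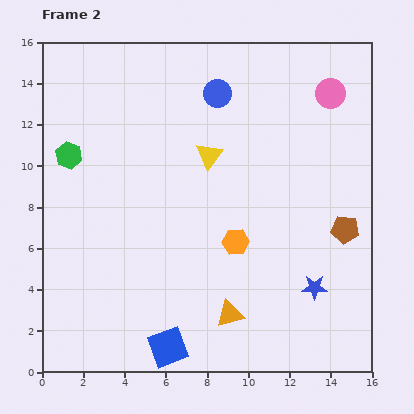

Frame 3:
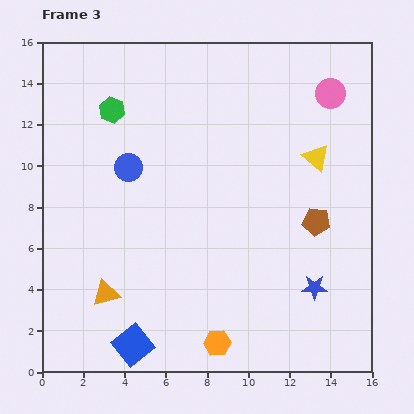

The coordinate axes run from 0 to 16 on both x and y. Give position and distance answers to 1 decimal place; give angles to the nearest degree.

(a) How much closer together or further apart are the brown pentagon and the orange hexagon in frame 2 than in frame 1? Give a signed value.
-0.4

Distance in frame 1: 5.7. Distance in frame 2: 5.3.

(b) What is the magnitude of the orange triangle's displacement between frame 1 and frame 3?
2.0

The orange triangle moved from (3.1, 1.8) to (3.1, 3.8), a distance of √(0.0² + 2.0²) ≈ 2.0.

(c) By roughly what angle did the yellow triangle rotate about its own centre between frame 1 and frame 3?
50° counter-clockwise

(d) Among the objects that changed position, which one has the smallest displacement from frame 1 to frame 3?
the brown pentagon

(moved 0.9)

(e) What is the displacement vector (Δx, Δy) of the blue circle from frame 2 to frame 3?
(-4.3, -3.6)

The blue circle was at (8.5, 13.5) in frame 2 and (4.2, 9.9) in frame 3.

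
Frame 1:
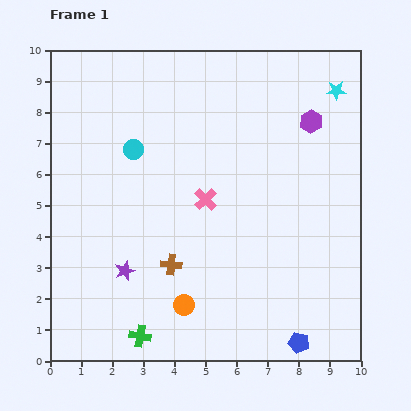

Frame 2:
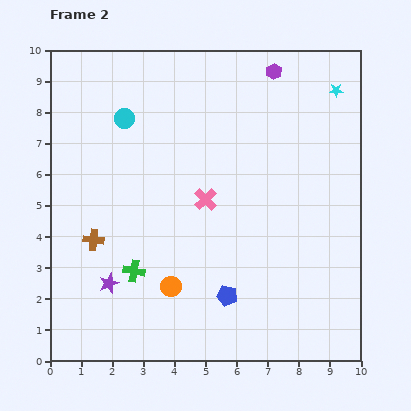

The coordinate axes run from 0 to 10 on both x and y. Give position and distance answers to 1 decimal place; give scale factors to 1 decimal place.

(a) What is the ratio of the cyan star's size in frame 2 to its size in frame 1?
0.7×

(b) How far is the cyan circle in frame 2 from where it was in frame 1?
1.0

The cyan circle moved from (2.7, 6.8) to (2.4, 7.8), a distance of √(0.3² + 1.0²) ≈ 1.0.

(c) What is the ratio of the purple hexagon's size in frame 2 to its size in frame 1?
0.7×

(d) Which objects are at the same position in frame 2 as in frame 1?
the pink cross, the cyan star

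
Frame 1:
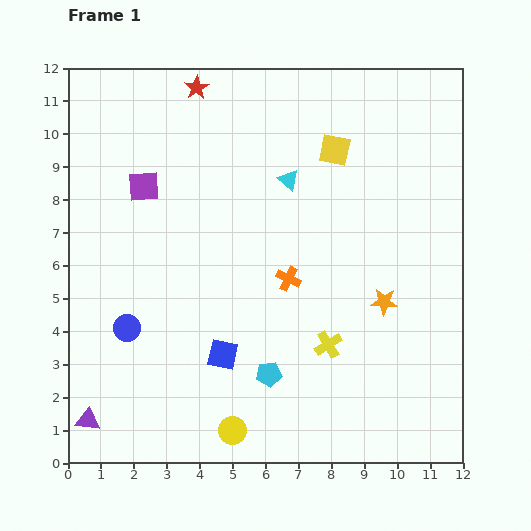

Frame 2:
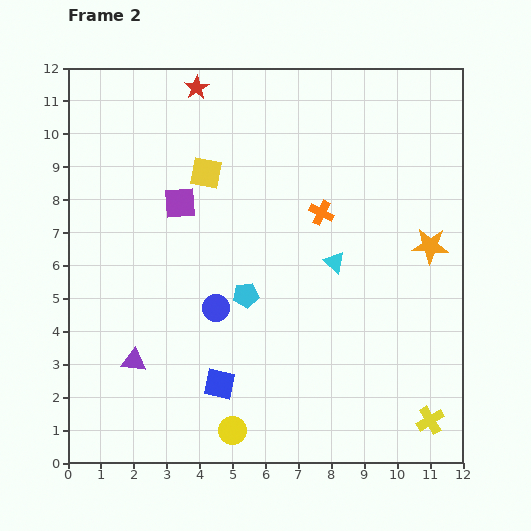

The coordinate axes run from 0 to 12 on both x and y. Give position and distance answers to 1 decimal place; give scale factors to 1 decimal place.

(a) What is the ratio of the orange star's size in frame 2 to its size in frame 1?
1.3×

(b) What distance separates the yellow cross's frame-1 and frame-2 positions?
3.9

The yellow cross moved from (7.9, 3.6) to (11.0, 1.3), a distance of √(3.1² + 2.3²) ≈ 3.9.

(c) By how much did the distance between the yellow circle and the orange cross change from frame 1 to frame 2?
+2.2

Distance in frame 1: 4.9. Distance in frame 2: 7.1.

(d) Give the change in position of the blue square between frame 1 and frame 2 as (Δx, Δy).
(-0.1, -0.9)

The blue square was at (4.7, 3.3) in frame 1 and (4.6, 2.4) in frame 2.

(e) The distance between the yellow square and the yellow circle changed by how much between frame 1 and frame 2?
-1.2

Distance in frame 1: 9.0. Distance in frame 2: 7.8.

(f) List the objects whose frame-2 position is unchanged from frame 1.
the red star, the yellow circle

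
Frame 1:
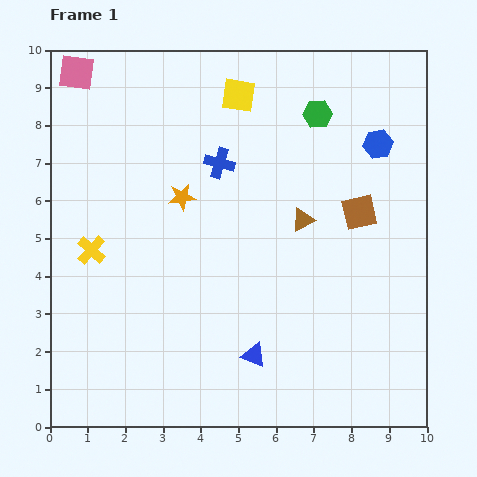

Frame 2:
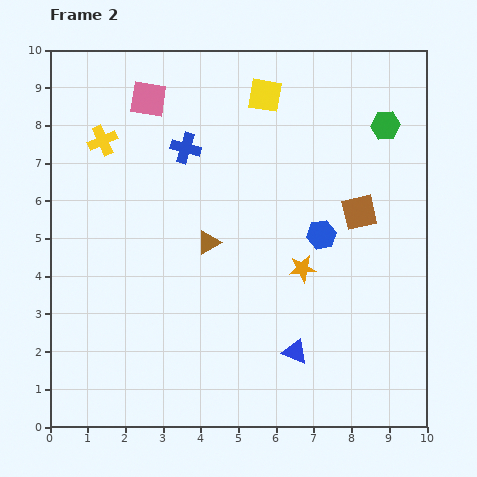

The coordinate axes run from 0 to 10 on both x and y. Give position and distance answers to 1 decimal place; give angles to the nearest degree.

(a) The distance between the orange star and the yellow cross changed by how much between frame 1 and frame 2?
+3.5

Distance in frame 1: 2.8. Distance in frame 2: 6.3.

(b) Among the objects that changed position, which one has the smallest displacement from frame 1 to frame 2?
the yellow square

(moved 0.7)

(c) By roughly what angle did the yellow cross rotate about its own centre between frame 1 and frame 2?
25° clockwise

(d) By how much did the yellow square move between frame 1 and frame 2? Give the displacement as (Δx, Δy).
(0.7, 0.0)

The yellow square was at (5.0, 8.8) in frame 1 and (5.7, 8.8) in frame 2.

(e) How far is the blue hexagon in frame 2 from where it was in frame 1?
2.8

The blue hexagon moved from (8.7, 7.5) to (7.2, 5.1), a distance of √(1.5² + 2.4²) ≈ 2.8.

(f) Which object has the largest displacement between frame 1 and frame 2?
the orange star

(moved 3.7; next 2.9)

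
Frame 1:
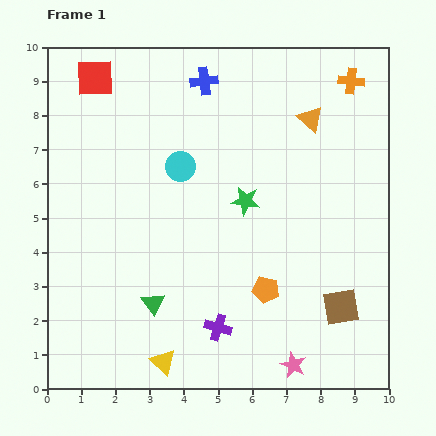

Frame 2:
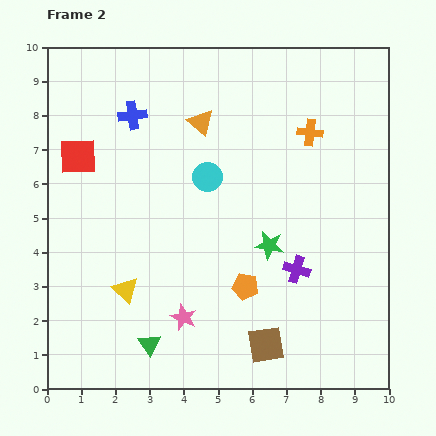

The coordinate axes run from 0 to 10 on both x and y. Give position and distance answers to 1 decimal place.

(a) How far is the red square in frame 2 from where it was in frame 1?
2.4

The red square moved from (1.4, 9.1) to (0.9, 6.8), a distance of √(0.5² + 2.3²) ≈ 2.4.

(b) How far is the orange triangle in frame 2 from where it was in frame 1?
3.2

The orange triangle moved from (7.7, 7.9) to (4.5, 7.8), a distance of √(3.2² + 0.1²) ≈ 3.2.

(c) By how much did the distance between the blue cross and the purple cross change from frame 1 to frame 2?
-0.6

Distance in frame 1: 7.2. Distance in frame 2: 6.6.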